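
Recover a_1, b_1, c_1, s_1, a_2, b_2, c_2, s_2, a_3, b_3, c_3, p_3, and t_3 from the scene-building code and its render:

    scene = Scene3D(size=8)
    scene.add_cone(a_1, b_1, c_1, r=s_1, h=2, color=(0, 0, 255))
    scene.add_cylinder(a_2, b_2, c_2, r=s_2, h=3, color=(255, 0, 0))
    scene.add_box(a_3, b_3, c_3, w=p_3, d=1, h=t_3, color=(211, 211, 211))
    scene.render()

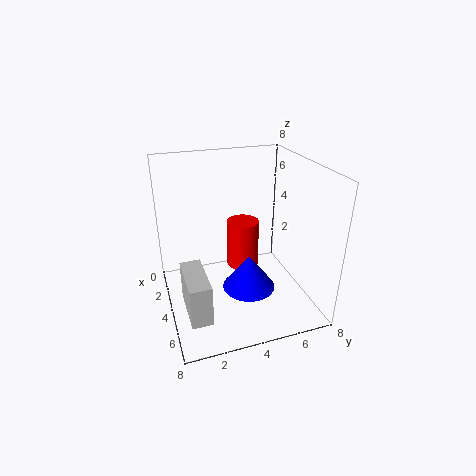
a_1 = 4.5
b_1 = 4.5
c_1 = 1
s_1 = 1.5
a_2 = 2
b_2 = 5
c_2 = 1
s_2 = 1
a_3 = 5.5
b_3 = 0.5
c_3 = 2
p_3 = 2.5
t_3 = 2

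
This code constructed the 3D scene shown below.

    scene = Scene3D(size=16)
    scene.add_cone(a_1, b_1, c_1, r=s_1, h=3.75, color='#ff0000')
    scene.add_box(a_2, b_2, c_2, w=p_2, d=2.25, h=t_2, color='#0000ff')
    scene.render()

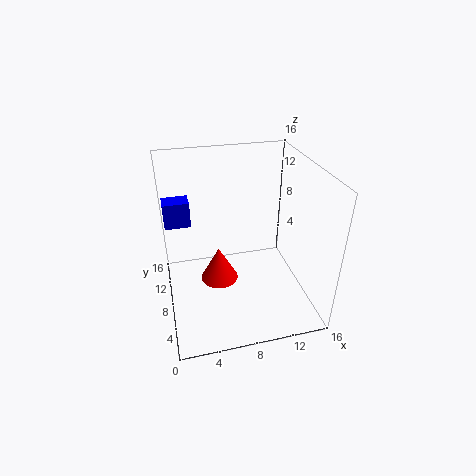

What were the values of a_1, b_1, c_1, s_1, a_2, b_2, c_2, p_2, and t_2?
a_1 = 5.5, b_1 = 6.5, c_1 = 4.25, s_1 = 2, a_2 = 0.25, b_2 = 11.25, c_2 = 8.25, p_2 = 3, t_2 = 3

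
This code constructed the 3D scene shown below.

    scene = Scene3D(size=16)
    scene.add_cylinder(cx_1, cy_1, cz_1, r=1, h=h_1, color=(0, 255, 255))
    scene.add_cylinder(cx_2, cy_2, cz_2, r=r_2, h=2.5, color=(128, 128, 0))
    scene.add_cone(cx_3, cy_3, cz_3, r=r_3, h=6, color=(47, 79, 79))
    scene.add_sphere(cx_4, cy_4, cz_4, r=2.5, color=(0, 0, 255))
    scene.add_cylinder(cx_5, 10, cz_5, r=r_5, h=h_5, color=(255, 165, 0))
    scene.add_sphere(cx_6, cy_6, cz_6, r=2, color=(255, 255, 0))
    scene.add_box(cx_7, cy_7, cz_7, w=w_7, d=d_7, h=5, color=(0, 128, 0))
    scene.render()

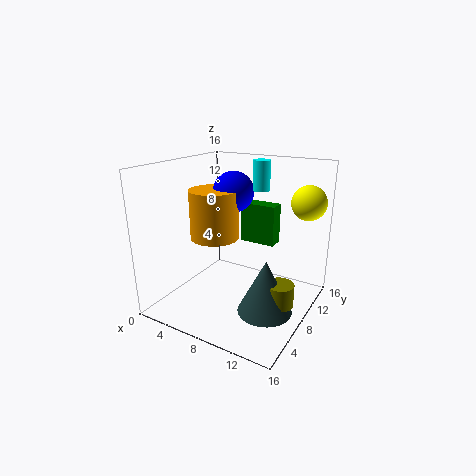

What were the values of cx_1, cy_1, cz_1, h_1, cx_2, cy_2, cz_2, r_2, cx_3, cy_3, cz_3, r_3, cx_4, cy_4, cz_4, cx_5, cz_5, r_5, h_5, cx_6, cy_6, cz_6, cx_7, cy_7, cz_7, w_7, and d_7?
cx_1 = 8.5; cy_1 = 12.5; cz_1 = 12.5; h_1 = 3.5; cx_2 = 13.5; cy_2 = 7.5; cz_2 = 1.5; r_2 = 1.5; cx_3 = 12; cy_3 = 7; cz_3 = 0.5; r_3 = 3; cx_4 = 5; cy_4 = 12; cz_4 = 12; cx_5 = 3.5; cz_5 = 6.5; r_5 = 3; h_5 = 6; cx_6 = 14; cy_6 = 13.5; cz_6 = 11.5; cx_7 = 5.5; cy_7 = 13; cz_7 = 5.5; w_7 = 4.5; d_7 = 2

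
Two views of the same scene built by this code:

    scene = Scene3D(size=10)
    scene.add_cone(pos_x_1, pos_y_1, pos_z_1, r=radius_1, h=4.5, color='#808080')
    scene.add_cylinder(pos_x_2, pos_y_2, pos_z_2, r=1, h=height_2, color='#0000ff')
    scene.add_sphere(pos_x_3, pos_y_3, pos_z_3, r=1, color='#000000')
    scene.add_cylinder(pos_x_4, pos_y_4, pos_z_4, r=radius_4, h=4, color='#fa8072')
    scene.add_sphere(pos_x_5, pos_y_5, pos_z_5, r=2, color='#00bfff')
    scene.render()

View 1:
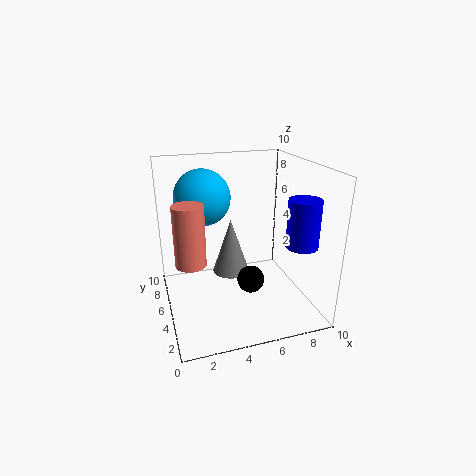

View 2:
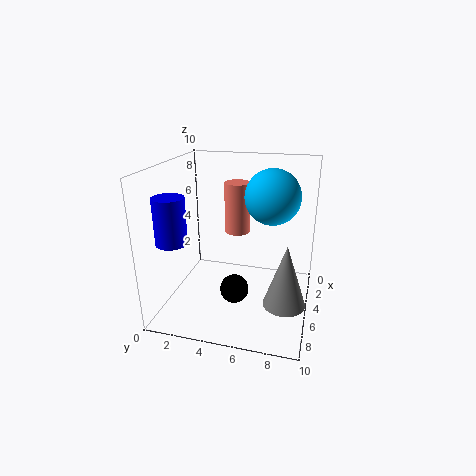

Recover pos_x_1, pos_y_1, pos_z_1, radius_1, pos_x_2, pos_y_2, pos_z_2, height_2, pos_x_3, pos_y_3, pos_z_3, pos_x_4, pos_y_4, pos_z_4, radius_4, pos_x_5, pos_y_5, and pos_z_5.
pos_x_1 = 5.5; pos_y_1 = 8.5; pos_z_1 = 0.5; radius_1 = 1.5; pos_x_2 = 8; pos_y_2 = 1.5; pos_z_2 = 5.5; height_2 = 3; pos_x_3 = 6; pos_y_3 = 5; pos_z_3 = 1.5; pos_x_4 = 1.5; pos_y_4 = 4; pos_z_4 = 4; radius_4 = 1; pos_x_5 = 3; pos_y_5 = 7; pos_z_5 = 7.5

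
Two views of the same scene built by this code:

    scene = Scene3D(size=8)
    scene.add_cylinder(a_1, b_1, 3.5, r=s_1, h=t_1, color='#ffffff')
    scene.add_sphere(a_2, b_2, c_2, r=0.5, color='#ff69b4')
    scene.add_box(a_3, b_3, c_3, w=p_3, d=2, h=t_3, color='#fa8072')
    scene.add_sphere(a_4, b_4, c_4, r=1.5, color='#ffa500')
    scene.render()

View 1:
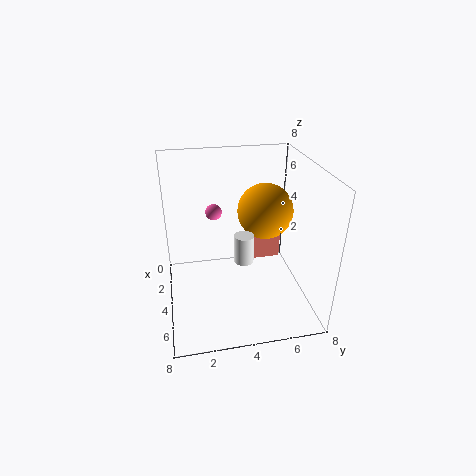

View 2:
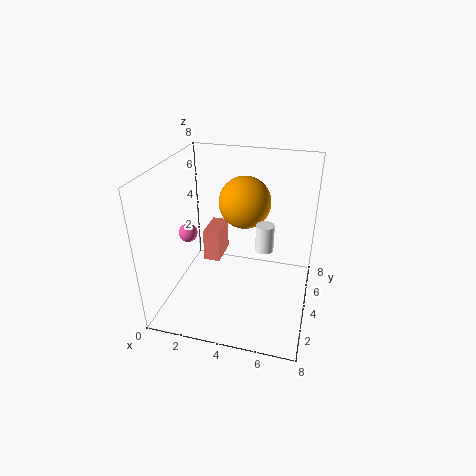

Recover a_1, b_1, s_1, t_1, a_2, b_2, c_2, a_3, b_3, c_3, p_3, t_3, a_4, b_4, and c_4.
a_1 = 5.5; b_1 = 4; s_1 = 0.5; t_1 = 1.5; a_2 = 1.5; b_2 = 3; c_2 = 4.5; a_3 = 1.5; b_3 = 5; c_3 = 1.5; p_3 = 1; t_3 = 2; a_4 = 4; b_4 = 5.5; c_4 = 5.5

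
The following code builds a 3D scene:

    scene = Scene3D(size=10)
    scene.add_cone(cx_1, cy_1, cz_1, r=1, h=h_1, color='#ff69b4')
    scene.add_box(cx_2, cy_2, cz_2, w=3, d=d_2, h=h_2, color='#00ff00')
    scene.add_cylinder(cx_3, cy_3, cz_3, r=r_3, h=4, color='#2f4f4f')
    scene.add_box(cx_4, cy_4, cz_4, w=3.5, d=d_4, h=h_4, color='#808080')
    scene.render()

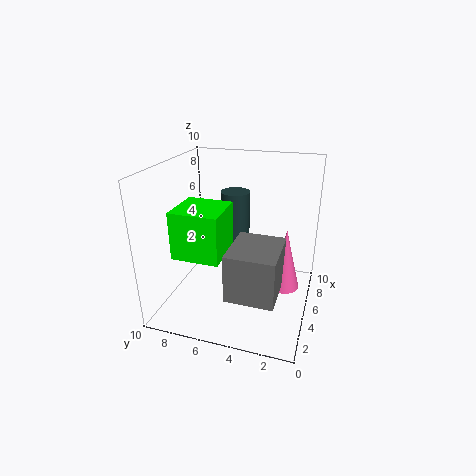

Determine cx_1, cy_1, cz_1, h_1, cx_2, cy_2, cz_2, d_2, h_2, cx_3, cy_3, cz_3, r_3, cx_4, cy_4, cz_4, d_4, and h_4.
cx_1 = 4, cy_1 = 1.5, cz_1 = 2.5, h_1 = 4, cx_2 = 1, cy_2 = 5, cz_2 = 5, d_2 = 3, h_2 = 3, cx_3 = 6, cy_3 = 5.5, cz_3 = 4, r_3 = 1, cx_4 = 0.5, cy_4 = 1.5, cz_4 = 3, d_4 = 3, h_4 = 3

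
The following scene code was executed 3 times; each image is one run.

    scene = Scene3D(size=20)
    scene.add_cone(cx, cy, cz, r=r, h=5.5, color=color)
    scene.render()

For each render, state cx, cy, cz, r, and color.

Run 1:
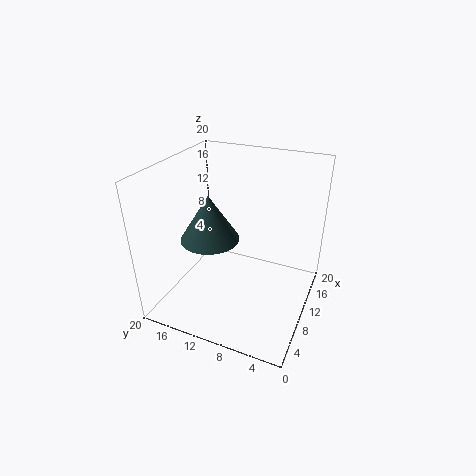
cx = 4
cy = 11
cz = 13
r = 3.5
color = 'darkslategray'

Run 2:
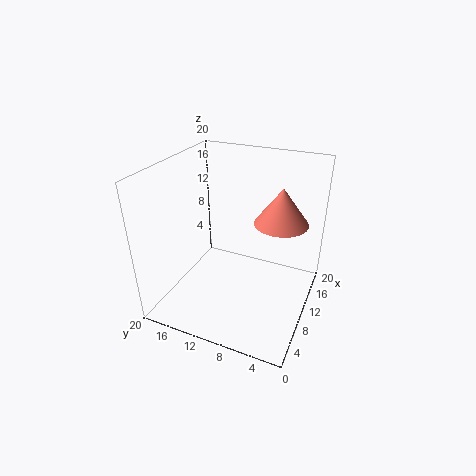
cx = 15.5
cy = 5.5
cz = 10.5
r = 4
color = 'salmon'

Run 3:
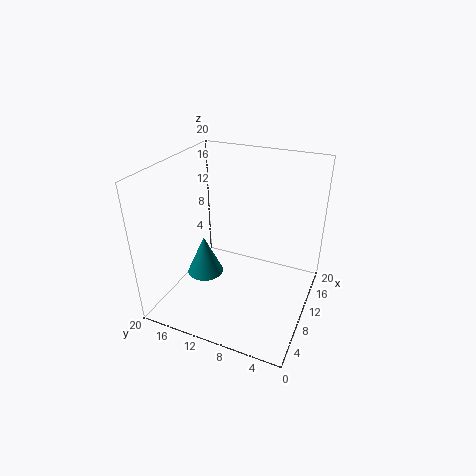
cx = 7.5
cy = 14
cz = 5
r = 2.5
color = 'teal'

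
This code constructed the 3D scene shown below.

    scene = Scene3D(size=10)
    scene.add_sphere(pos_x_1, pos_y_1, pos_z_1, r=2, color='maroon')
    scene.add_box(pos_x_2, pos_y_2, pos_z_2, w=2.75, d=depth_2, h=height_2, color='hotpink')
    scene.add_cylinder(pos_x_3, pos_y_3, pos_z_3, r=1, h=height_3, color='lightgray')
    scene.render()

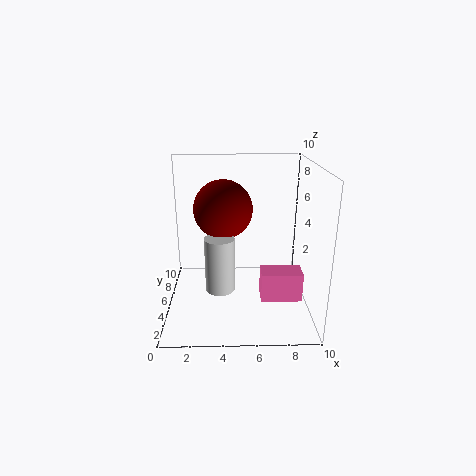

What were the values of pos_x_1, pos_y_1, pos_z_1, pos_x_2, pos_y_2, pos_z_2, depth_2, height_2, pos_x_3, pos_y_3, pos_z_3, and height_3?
pos_x_1 = 4, pos_y_1 = 5.25, pos_z_1 = 7, pos_x_2 = 6.5, pos_y_2 = 2.75, pos_z_2 = 1.25, depth_2 = 1.5, height_2 = 2, pos_x_3 = 3.75, pos_y_3 = 3.75, pos_z_3 = 1.75, height_3 = 3.75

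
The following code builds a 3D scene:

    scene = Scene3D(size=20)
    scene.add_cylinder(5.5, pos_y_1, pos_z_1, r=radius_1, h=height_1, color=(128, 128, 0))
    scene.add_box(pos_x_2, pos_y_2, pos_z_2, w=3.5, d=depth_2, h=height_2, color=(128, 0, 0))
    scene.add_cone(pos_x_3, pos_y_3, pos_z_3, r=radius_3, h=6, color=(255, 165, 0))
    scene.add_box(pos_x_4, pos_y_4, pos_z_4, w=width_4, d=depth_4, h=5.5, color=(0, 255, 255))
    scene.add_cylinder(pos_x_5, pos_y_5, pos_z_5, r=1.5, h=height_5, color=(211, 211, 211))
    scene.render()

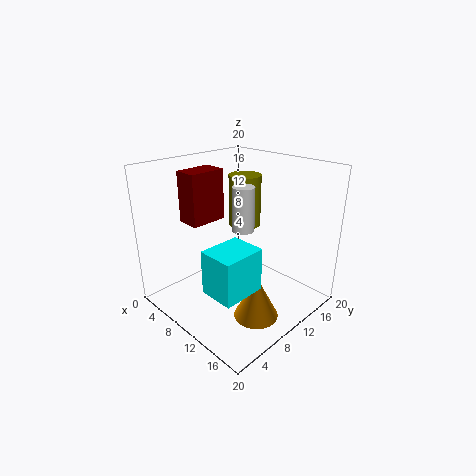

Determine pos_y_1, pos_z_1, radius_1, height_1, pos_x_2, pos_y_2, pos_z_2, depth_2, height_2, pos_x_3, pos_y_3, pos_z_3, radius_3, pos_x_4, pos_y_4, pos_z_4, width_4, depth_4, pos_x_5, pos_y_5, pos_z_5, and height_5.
pos_y_1 = 16, pos_z_1 = 9, radius_1 = 2.5, height_1 = 8, pos_x_2 = 1.5, pos_y_2 = 6.5, pos_z_2 = 11, depth_2 = 5.5, height_2 = 7.5, pos_x_3 = 15, pos_y_3 = 8.5, pos_z_3 = 0.5, radius_3 = 3, pos_x_4 = 12.5, pos_y_4 = 1.5, pos_z_4 = 6.5, width_4 = 4.5, depth_4 = 5.5, pos_x_5 = 11, pos_y_5 = 10, pos_z_5 = 11.5, height_5 = 6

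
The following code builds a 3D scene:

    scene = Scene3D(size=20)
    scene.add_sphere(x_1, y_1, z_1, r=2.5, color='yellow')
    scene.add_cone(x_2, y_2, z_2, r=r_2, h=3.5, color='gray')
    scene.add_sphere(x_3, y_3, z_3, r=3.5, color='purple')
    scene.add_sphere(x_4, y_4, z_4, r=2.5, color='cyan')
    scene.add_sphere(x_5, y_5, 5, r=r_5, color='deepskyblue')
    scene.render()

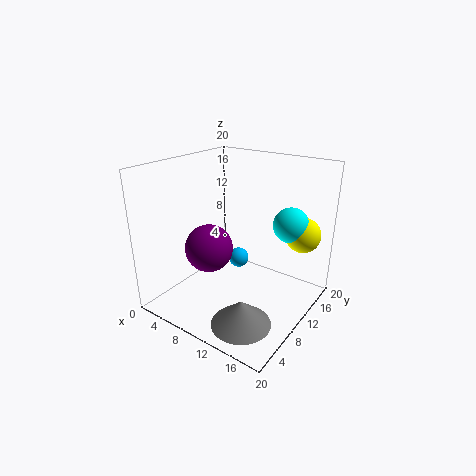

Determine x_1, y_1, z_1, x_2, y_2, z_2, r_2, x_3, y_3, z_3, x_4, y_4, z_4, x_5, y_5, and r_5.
x_1 = 17; y_1 = 16; z_1 = 10; x_2 = 14; y_2 = 5; z_2 = 0.5; r_2 = 4; x_3 = 5.5; y_3 = 9; z_3 = 7.5; x_4 = 15.5; y_4 = 15; z_4 = 11.5; x_5 = 8; y_5 = 13; r_5 = 1.5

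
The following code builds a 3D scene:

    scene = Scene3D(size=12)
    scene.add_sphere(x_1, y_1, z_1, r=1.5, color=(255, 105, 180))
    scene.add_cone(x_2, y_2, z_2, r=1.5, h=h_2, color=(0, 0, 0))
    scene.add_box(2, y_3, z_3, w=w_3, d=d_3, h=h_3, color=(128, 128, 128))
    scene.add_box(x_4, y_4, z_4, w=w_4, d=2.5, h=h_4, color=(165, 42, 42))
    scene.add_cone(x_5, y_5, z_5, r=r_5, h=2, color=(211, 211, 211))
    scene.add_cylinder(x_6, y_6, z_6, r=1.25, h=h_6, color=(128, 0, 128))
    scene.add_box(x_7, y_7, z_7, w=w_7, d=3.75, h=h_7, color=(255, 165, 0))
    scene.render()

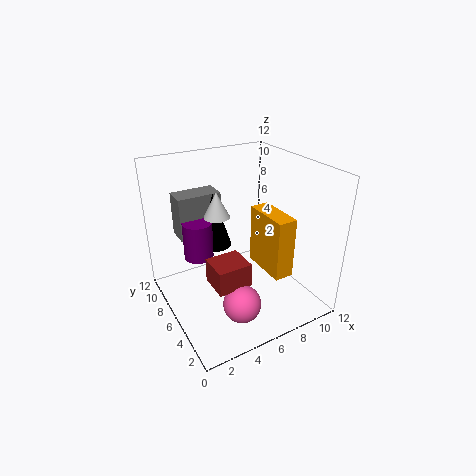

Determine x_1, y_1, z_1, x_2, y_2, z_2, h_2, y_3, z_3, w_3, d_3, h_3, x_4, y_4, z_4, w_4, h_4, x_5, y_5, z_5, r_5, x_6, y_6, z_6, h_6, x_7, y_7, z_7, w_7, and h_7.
x_1 = 4.5, y_1 = 2.75, z_1 = 2, x_2 = 5, y_2 = 8.5, z_2 = 4.5, h_2 = 4.75, y_3 = 8.5, z_3 = 5.5, w_3 = 3.75, d_3 = 2, h_3 = 3.75, x_4 = 2.75, y_4 = 3, z_4 = 3.25, w_4 = 2.75, h_4 = 2, x_5 = 4, y_5 = 5.75, z_5 = 8.5, r_5 = 1, x_6 = 3.25, y_6 = 8, z_6 = 4, h_6 = 3.25, x_7 = 6.75, y_7 = 1.5, z_7 = 4.25, w_7 = 1.5, h_7 = 4.75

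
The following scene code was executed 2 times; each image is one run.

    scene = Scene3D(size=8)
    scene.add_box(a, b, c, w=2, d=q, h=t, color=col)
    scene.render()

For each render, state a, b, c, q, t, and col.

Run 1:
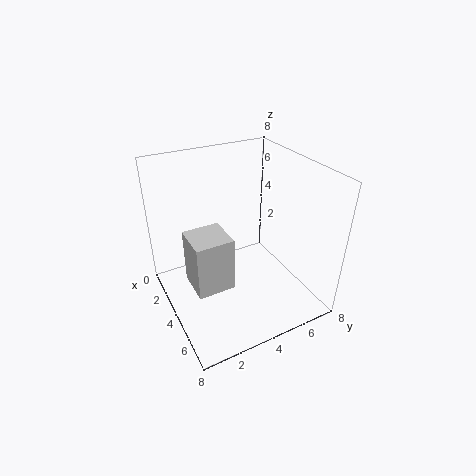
a = 3.5
b = 1
c = 2
q = 2
t = 3
col = 'lightgray'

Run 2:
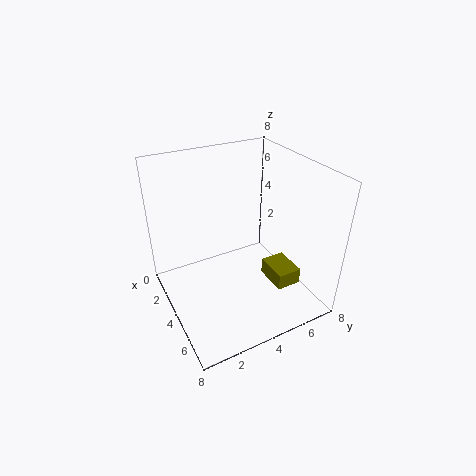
a = 3.5
b = 6
c = 0.5
q = 1.5
t = 1
col = 'olive'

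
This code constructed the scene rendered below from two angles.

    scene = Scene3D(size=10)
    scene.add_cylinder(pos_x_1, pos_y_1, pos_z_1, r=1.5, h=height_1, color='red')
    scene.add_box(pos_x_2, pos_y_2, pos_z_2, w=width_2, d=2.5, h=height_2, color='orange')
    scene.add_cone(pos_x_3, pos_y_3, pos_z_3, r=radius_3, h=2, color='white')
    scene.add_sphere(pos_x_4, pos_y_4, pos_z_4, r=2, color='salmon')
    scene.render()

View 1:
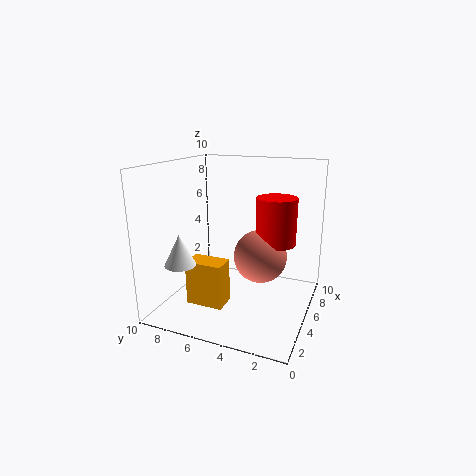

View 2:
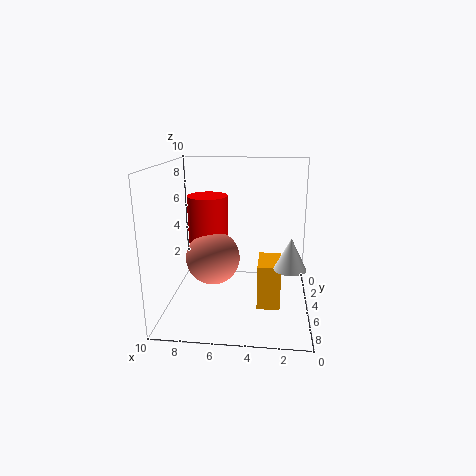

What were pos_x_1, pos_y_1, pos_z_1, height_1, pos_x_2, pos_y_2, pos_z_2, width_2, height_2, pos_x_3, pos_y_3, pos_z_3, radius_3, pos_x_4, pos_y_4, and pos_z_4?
pos_x_1 = 7.5
pos_y_1 = 3
pos_z_1 = 4
height_1 = 3.5
pos_x_2 = 2
pos_y_2 = 5
pos_z_2 = 1
width_2 = 1.5
height_2 = 3
pos_x_3 = 1.5
pos_y_3 = 7.5
pos_z_3 = 4
radius_3 = 1
pos_x_4 = 7
pos_y_4 = 4
pos_z_4 = 3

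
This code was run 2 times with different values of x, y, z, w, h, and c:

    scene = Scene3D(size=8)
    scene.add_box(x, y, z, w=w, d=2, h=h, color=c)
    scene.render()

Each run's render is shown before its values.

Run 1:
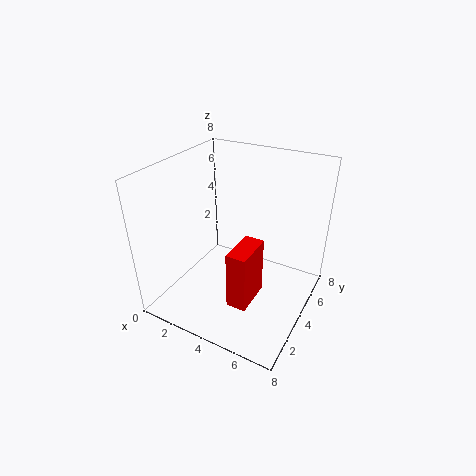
x = 5; y = 1; z = 2; w = 1; h = 3; c = 'red'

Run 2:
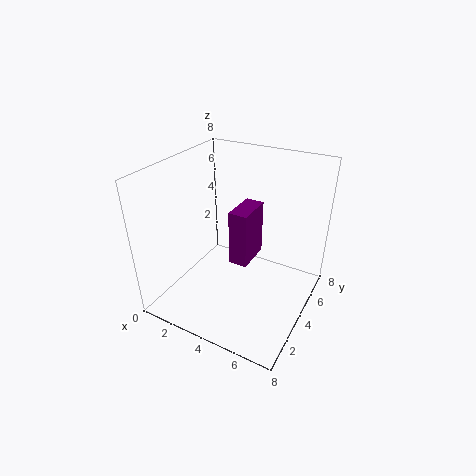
x = 4; y = 3; z = 3; w = 1; h = 3; c = 'purple'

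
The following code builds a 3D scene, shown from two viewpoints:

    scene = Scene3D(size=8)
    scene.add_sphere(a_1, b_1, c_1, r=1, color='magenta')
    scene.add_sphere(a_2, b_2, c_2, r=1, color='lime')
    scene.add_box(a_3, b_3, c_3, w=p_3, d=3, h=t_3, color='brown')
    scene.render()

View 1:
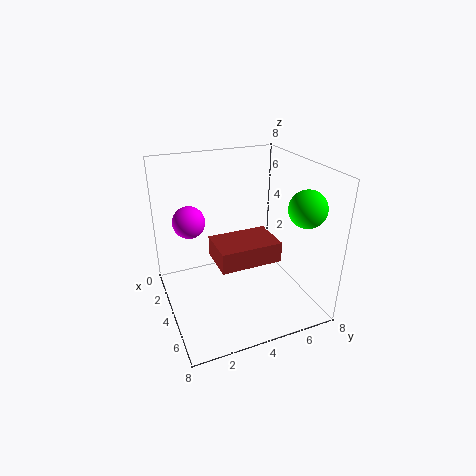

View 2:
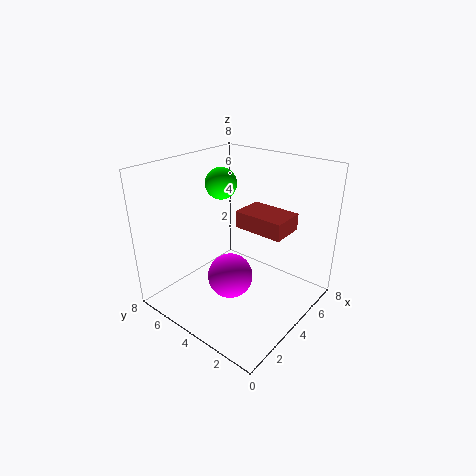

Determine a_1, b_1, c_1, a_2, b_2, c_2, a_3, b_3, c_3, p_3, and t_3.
a_1 = 1, b_1 = 2, c_1 = 4, a_2 = 6, b_2 = 7, c_2 = 6, a_3 = 5, b_3 = 2, c_3 = 4, p_3 = 2, t_3 = 1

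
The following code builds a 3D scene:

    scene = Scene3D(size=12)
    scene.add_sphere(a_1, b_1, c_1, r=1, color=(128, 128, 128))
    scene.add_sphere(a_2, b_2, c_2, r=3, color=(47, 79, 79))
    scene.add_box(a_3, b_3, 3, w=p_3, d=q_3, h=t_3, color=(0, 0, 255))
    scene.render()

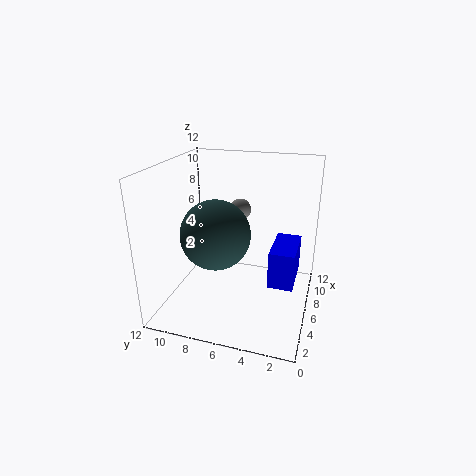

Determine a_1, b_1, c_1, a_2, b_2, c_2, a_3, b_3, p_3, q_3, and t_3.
a_1 = 10; b_1 = 7; c_1 = 7; a_2 = 6; b_2 = 8; c_2 = 6; a_3 = 4; b_3 = 1; p_3 = 4; q_3 = 2; t_3 = 3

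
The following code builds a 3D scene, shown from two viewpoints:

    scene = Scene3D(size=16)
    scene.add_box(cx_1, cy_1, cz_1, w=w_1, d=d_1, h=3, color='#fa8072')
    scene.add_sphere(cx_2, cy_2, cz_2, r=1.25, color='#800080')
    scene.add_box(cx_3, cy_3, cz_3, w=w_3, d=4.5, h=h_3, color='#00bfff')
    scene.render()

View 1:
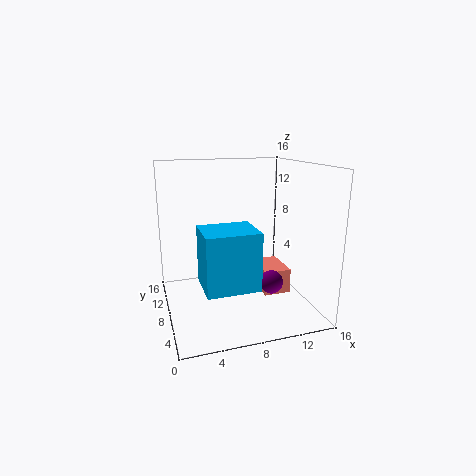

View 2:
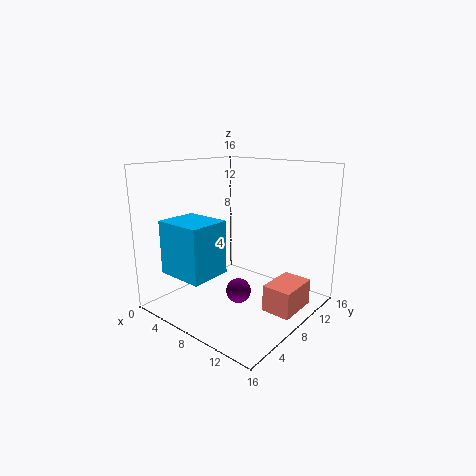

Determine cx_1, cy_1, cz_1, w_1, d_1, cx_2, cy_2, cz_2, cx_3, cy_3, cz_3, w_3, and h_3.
cx_1 = 11.5
cy_1 = 8
cz_1 = 0.25
w_1 = 3.25
d_1 = 4.75
cx_2 = 10.75
cy_2 = 4.75
cz_2 = 3.75
cx_3 = 3
cy_3 = 1.25
cz_3 = 4.75
w_3 = 5.25
h_3 = 5.75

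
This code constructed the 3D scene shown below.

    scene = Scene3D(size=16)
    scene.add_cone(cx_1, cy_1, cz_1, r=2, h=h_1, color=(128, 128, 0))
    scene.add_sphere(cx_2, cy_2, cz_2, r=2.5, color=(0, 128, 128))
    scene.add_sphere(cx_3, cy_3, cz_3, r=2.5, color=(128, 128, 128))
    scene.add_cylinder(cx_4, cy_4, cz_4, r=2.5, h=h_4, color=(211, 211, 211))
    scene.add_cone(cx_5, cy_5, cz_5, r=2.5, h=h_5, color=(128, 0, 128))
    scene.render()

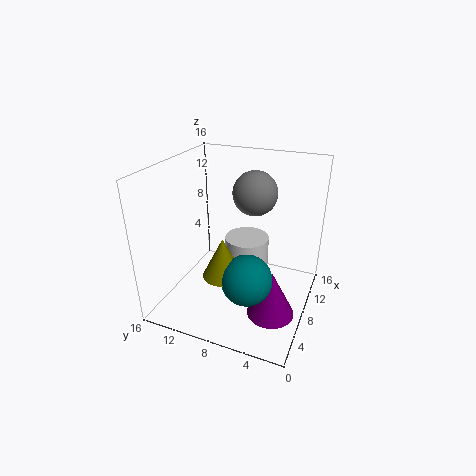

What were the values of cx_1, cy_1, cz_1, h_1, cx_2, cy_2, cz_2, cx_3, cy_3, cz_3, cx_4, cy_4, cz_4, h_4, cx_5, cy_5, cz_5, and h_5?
cx_1 = 3
cy_1 = 7.5
cz_1 = 6.5
h_1 = 4
cx_2 = 3
cy_2 = 5
cz_2 = 6.5
cx_3 = 10.5
cy_3 = 7
cz_3 = 12.5
cx_4 = 9.5
cy_4 = 7.5
cz_4 = 1.5
h_4 = 6
cx_5 = 5
cy_5 = 3
cz_5 = 1.5
h_5 = 5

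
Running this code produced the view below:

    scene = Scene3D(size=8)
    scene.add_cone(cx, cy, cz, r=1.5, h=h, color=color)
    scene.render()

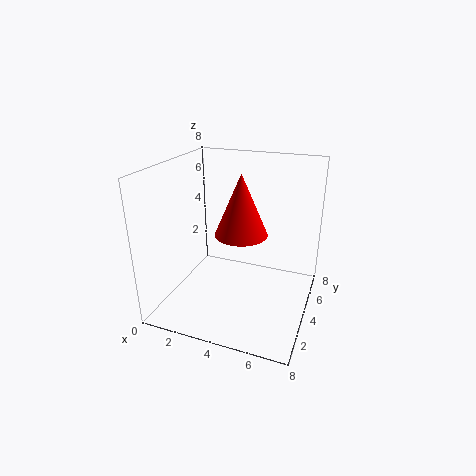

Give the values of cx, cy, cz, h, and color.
cx = 4, cy = 4.5, cz = 4, h = 3.5, color = 'red'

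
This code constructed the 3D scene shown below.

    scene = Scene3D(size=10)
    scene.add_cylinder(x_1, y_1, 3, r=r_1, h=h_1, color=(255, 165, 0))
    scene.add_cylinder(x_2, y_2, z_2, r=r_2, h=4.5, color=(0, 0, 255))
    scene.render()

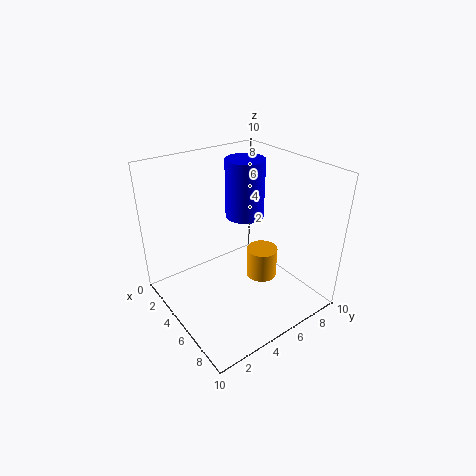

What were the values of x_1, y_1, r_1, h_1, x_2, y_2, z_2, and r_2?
x_1 = 7, y_1 = 5.5, r_1 = 1, h_1 = 2, x_2 = 2.5, y_2 = 7.5, z_2 = 5, r_2 = 1.5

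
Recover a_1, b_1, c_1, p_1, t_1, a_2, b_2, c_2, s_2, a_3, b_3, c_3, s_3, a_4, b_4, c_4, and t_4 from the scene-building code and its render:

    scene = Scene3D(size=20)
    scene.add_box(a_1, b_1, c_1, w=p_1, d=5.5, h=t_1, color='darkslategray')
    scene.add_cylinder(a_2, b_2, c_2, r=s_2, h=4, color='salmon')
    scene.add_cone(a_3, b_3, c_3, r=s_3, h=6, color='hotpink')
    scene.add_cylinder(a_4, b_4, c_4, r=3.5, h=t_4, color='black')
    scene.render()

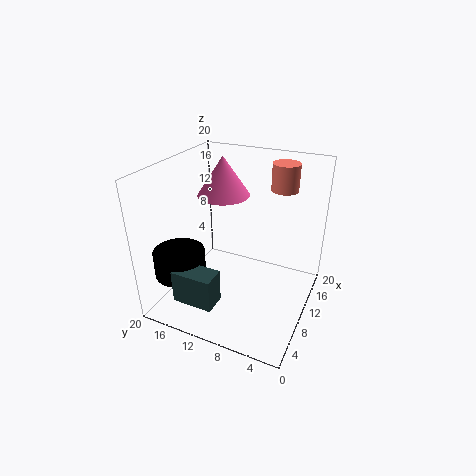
a_1 = 1.5, b_1 = 10, c_1 = 3.5, p_1 = 3, t_1 = 4.5, a_2 = 17.5, b_2 = 6, c_2 = 15, s_2 = 2, a_3 = 15.5, b_3 = 15, c_3 = 13.5, s_3 = 4, a_4 = 5, b_4 = 16.5, c_4 = 5.5, t_4 = 3.5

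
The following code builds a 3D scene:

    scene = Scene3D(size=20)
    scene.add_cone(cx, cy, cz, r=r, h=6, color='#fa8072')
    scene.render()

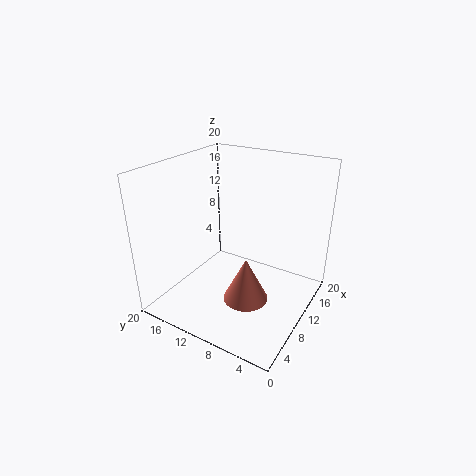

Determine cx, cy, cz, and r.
cx = 7
cy = 7
cz = 3
r = 3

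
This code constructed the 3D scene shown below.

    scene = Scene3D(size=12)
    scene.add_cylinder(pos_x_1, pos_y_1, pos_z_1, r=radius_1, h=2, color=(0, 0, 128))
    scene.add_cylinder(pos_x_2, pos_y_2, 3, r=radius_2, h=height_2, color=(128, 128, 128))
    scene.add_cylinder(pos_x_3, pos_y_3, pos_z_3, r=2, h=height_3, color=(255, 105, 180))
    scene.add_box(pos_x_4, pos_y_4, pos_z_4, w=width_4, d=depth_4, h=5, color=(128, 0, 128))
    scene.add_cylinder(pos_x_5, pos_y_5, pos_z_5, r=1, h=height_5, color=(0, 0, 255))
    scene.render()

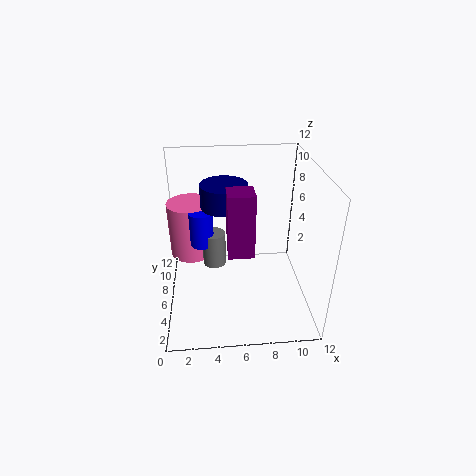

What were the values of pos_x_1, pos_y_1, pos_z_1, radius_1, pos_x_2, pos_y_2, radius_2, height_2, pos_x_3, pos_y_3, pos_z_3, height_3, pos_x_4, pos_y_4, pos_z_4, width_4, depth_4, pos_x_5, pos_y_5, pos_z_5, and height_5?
pos_x_1 = 5
pos_y_1 = 8
pos_z_1 = 8
radius_1 = 2
pos_x_2 = 4
pos_y_2 = 7
radius_2 = 1
height_2 = 3
pos_x_3 = 2
pos_y_3 = 9
pos_z_3 = 3
height_3 = 5
pos_x_4 = 5
pos_y_4 = 3
pos_z_4 = 6
width_4 = 2
depth_4 = 2
pos_x_5 = 3
pos_y_5 = 7
pos_z_5 = 5
height_5 = 3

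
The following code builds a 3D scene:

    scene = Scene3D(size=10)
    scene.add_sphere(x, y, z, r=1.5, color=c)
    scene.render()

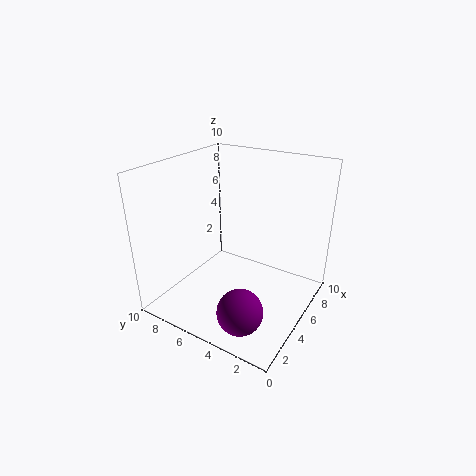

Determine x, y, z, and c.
x = 2; y = 3; z = 1.5; c = 'purple'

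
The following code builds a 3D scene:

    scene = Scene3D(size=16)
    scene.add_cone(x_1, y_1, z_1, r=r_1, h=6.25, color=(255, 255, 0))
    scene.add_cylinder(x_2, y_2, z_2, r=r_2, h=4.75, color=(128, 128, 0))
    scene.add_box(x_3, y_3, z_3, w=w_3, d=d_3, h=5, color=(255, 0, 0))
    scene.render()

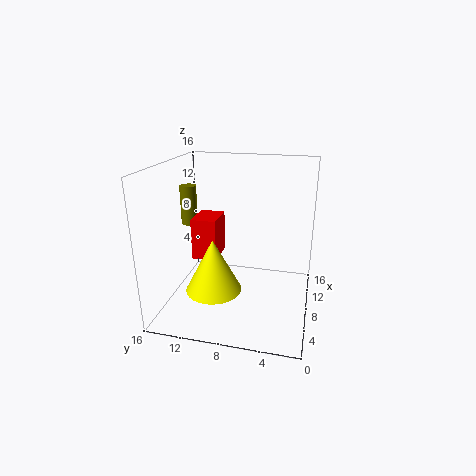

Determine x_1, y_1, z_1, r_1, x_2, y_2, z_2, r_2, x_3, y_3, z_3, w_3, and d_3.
x_1 = 7.25, y_1 = 10.75, z_1 = 1.5, r_1 = 3.25, x_2 = 11.25, y_2 = 15, z_2 = 8, r_2 = 1, x_3 = 9, y_3 = 11, z_3 = 4.25, w_3 = 4, d_3 = 3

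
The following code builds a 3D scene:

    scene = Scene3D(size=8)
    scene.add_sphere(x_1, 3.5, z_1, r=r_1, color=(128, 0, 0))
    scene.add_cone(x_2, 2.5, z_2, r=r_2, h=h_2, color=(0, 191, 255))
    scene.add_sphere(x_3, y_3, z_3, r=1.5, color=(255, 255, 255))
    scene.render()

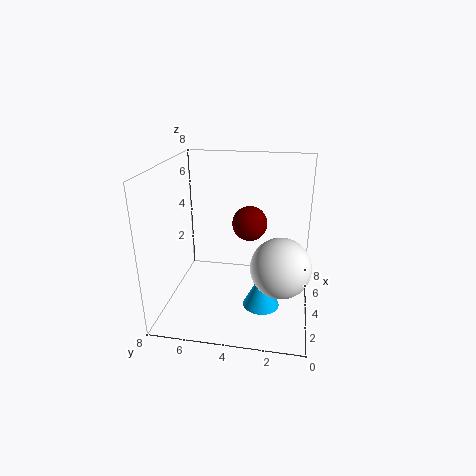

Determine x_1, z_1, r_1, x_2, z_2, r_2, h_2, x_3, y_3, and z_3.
x_1 = 5; z_1 = 4.5; r_1 = 1; x_2 = 3; z_2 = 0.5; r_2 = 1; h_2 = 2; x_3 = 2; y_3 = 1.5; z_3 = 3.5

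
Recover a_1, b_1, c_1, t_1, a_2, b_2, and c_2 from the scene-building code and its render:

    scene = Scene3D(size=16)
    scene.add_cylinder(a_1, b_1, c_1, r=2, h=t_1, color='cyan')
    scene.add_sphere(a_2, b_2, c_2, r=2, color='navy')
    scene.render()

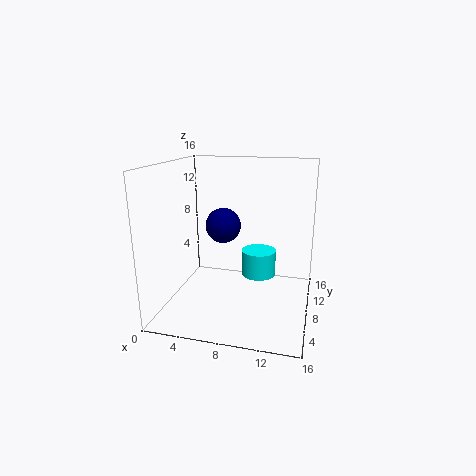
a_1 = 10, b_1 = 10, c_1 = 3, t_1 = 3, a_2 = 6, b_2 = 9, c_2 = 9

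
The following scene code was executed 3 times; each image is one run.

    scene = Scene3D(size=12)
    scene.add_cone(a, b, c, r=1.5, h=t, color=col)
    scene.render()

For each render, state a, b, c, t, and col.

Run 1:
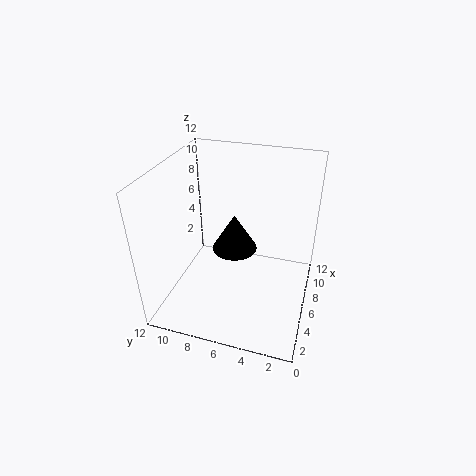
a = 2
b = 5
c = 8
t = 2.5
col = 'black'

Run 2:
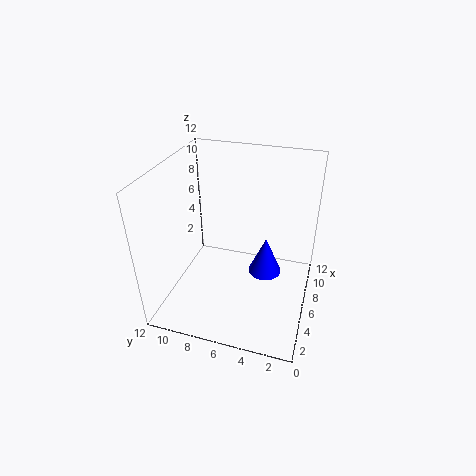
a = 8
b = 4
c = 1.5
t = 3.5
col = 'blue'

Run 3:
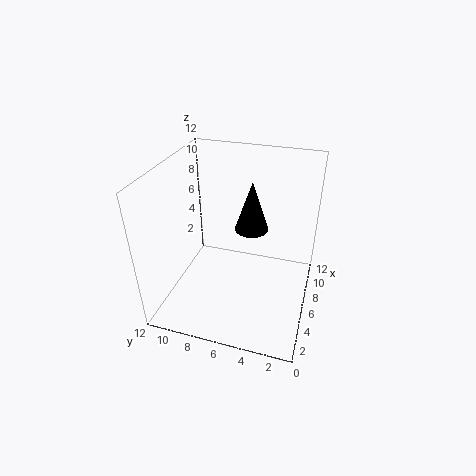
a = 8.5
b = 5.5
c = 5.5
t = 4.5
col = 'black'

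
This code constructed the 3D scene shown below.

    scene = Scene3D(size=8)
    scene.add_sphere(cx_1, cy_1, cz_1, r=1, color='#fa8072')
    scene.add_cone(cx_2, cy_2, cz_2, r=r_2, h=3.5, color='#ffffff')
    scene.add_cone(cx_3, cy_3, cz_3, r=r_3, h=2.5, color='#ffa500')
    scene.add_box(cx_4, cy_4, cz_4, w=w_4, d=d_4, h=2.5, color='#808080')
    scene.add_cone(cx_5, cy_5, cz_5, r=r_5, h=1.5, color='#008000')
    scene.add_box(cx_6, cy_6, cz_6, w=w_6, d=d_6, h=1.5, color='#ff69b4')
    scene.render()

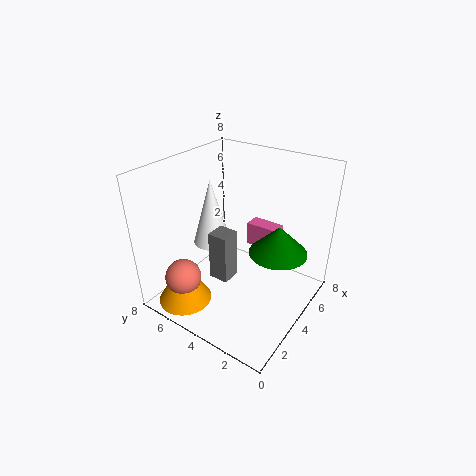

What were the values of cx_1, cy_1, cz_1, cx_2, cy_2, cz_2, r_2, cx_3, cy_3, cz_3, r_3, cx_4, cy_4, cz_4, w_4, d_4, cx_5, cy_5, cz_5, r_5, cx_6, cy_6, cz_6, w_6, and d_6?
cx_1 = 1.5, cy_1 = 6, cz_1 = 2, cx_2 = 3, cy_2 = 5, cz_2 = 4, r_2 = 1, cx_3 = 1.5, cy_3 = 6, cz_3 = 0.5, r_3 = 1.5, cx_4 = 1.5, cy_4 = 3, cz_4 = 3, w_4 = 1, d_4 = 1, cx_5 = 4, cy_5 = 1.5, cz_5 = 4, r_5 = 1.5, cx_6 = 6.5, cy_6 = 3, cz_6 = 2, w_6 = 1, d_6 = 2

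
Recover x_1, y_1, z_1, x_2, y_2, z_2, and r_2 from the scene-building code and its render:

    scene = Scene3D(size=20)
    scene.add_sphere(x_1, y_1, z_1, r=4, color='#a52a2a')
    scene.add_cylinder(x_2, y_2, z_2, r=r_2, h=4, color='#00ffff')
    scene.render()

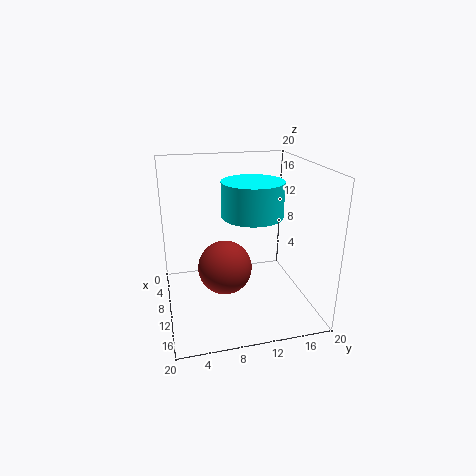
x_1 = 8; y_1 = 8.5; z_1 = 4.5; x_2 = 16.5; y_2 = 10; z_2 = 15.5; r_2 = 3.5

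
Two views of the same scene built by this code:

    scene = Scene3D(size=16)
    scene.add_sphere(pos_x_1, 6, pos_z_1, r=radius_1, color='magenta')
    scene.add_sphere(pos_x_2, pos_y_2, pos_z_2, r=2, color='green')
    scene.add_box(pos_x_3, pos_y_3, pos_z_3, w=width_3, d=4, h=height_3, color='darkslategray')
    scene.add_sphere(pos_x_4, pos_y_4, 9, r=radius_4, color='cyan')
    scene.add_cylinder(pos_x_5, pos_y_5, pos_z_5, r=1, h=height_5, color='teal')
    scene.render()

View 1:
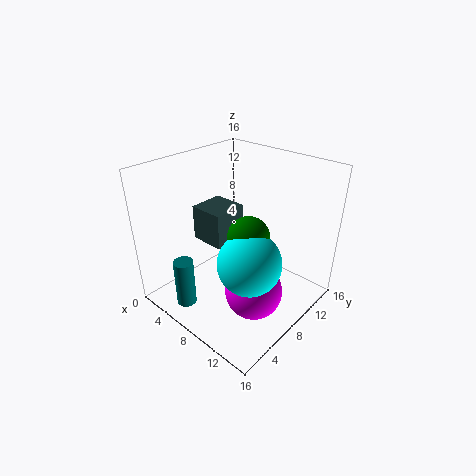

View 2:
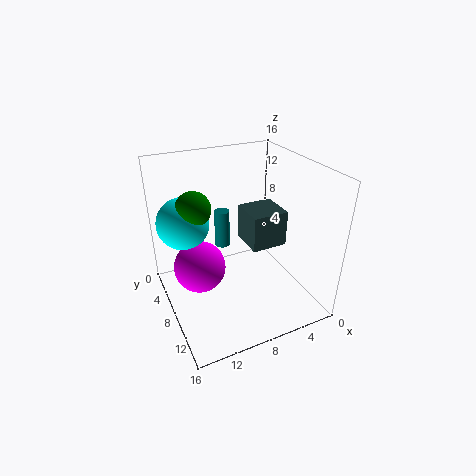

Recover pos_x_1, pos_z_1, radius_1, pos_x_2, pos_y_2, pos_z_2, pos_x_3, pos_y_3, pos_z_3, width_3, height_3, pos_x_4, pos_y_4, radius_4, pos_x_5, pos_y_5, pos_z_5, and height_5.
pos_x_1 = 12
pos_z_1 = 4
radius_1 = 3
pos_x_2 = 12
pos_y_2 = 5
pos_z_2 = 11
pos_x_3 = 3
pos_y_3 = 6
pos_z_3 = 7
width_3 = 4
height_3 = 4
pos_x_4 = 13
pos_y_4 = 4
radius_4 = 3
pos_x_5 = 7
pos_y_5 = 1
pos_z_5 = 3
height_5 = 5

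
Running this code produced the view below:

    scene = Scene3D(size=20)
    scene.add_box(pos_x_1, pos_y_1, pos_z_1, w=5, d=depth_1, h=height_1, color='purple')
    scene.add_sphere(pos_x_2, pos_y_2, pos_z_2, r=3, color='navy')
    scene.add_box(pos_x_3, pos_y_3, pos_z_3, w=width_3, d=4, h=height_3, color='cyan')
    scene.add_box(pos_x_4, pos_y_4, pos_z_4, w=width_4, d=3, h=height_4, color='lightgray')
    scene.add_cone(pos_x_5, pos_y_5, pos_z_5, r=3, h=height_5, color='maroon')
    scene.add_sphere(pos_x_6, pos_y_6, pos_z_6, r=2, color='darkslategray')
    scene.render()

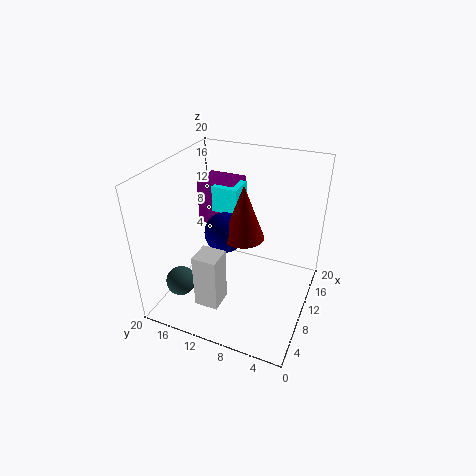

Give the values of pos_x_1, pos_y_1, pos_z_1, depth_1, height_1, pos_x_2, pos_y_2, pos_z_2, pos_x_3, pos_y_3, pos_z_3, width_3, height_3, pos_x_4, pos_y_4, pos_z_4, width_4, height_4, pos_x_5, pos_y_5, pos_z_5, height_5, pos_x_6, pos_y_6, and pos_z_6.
pos_x_1 = 15
pos_y_1 = 13
pos_z_1 = 8
depth_1 = 6
height_1 = 7
pos_x_2 = 12
pos_y_2 = 13
pos_z_2 = 9
pos_x_3 = 14
pos_y_3 = 12
pos_z_3 = 11
width_3 = 4
height_3 = 4
pos_x_4 = 1
pos_y_4 = 9
pos_z_4 = 5
width_4 = 3
height_4 = 7
pos_x_5 = 12
pos_y_5 = 10
pos_z_5 = 9
height_5 = 8
pos_x_6 = 4
pos_y_6 = 16
pos_z_6 = 5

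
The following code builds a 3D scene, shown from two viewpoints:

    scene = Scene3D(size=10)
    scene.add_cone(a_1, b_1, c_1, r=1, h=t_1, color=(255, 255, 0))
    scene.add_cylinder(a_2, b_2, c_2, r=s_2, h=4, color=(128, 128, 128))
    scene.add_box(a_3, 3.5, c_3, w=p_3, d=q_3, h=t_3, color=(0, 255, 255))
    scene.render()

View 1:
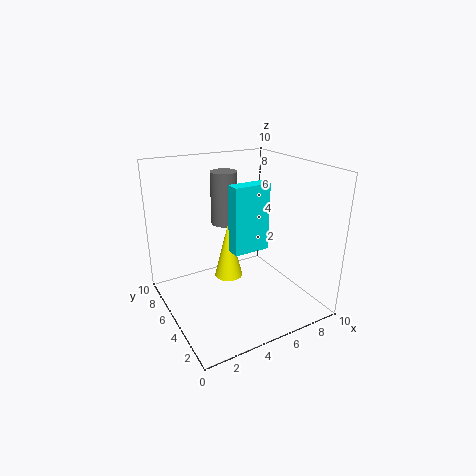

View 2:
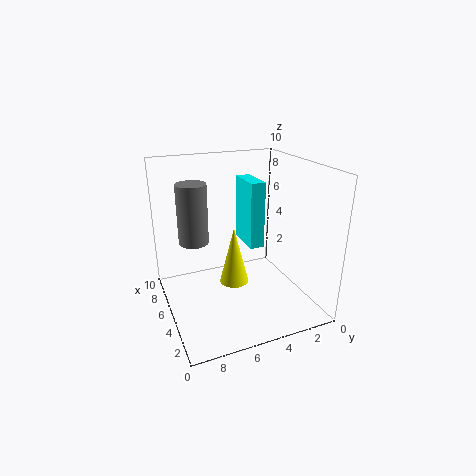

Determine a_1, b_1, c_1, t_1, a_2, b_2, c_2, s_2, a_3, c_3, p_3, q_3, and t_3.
a_1 = 4.5
b_1 = 5.5
c_1 = 2
t_1 = 4
a_2 = 5.5
b_2 = 8
c_2 = 5
s_2 = 1
a_3 = 4
c_3 = 4.5
p_3 = 2.5
q_3 = 1
t_3 = 4.5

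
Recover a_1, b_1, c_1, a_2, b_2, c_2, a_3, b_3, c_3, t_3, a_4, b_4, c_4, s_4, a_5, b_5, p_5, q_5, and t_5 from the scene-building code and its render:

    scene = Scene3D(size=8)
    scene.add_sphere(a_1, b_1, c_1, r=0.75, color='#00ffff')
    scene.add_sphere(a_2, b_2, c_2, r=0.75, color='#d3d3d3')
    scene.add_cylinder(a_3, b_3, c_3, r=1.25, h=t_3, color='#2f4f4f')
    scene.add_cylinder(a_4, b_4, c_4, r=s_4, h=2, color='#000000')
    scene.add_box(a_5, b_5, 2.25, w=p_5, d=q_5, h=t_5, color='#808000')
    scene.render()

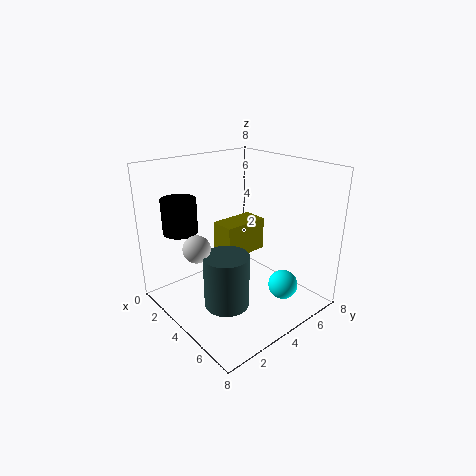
a_1 = 7; b_1 = 4.5; c_1 = 2.25; a_2 = 3.25; b_2 = 1.75; c_2 = 3.75; a_3 = 4.5; b_3 = 2.75; c_3 = 0.5; t_3 = 3; a_4 = 1.25; b_4 = 2; c_4 = 4; s_4 = 1; a_5 = 1.75; b_5 = 4; p_5 = 1.5; q_5 = 2.75; t_5 = 2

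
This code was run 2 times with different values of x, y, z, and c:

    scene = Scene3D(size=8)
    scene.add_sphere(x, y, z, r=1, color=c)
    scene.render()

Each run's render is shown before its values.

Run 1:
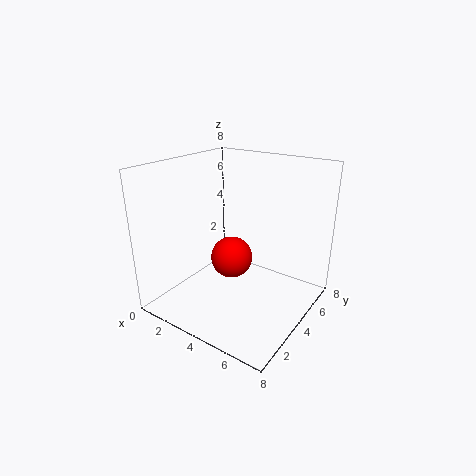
x = 5, y = 2, z = 4, c = 'red'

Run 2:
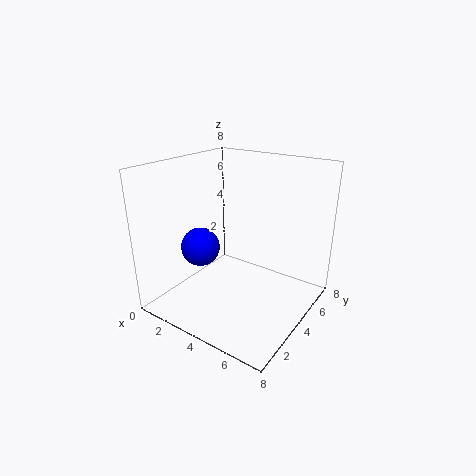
x = 3, y = 2, z = 4, c = 'blue'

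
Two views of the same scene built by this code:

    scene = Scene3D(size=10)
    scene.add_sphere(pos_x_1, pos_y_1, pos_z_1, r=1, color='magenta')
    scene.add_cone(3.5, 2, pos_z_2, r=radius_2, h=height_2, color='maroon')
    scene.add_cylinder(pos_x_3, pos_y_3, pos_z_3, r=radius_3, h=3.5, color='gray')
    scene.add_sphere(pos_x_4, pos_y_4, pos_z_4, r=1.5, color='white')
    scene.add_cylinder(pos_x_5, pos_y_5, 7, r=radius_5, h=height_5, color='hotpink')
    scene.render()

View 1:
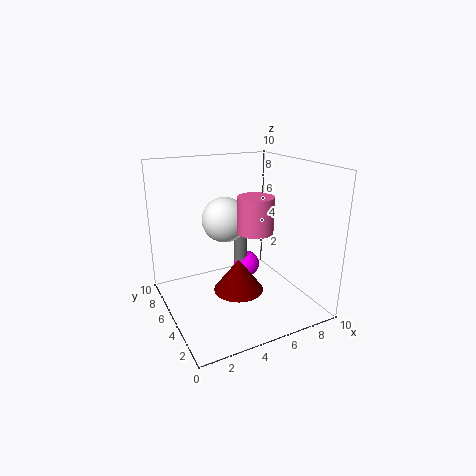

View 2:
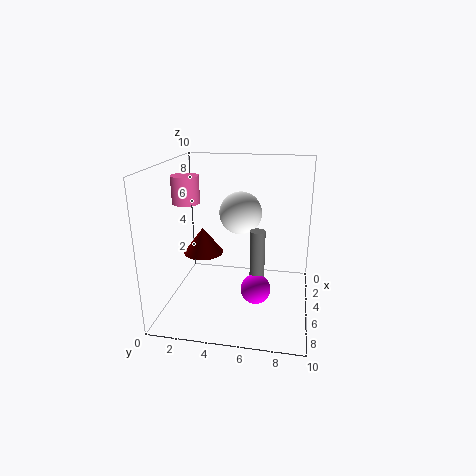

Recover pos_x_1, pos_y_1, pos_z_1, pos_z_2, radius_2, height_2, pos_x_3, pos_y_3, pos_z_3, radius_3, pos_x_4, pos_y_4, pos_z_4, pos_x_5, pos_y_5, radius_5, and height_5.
pos_x_1 = 6.5
pos_y_1 = 6.5
pos_z_1 = 2
pos_z_2 = 3
radius_2 = 1.5
height_2 = 2
pos_x_3 = 6
pos_y_3 = 6.5
pos_z_3 = 2.5
radius_3 = 0.5
pos_x_4 = 4
pos_y_4 = 5
pos_z_4 = 6.5
pos_x_5 = 4
pos_y_5 = 1
radius_5 = 1
height_5 = 2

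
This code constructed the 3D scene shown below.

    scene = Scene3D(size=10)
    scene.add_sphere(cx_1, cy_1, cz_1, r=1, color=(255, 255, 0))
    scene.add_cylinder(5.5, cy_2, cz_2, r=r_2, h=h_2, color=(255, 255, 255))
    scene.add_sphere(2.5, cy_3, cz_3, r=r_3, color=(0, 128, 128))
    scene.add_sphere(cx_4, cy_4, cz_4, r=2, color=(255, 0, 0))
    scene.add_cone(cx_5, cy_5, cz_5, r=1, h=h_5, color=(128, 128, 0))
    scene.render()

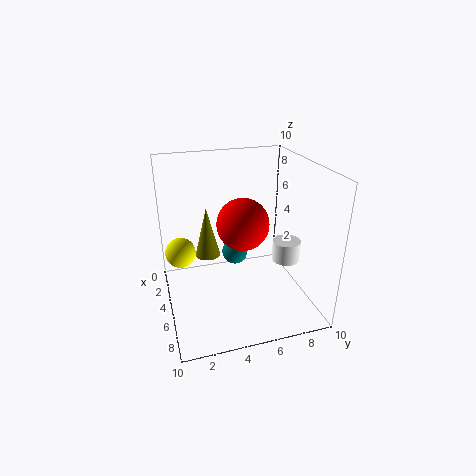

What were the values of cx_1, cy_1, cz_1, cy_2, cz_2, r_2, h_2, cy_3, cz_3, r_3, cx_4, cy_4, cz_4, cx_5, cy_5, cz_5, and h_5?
cx_1 = 5, cy_1 = 1, cz_1 = 4.5, cy_2 = 8.5, cz_2 = 3, r_2 = 1, h_2 = 1.5, cy_3 = 5.5, cz_3 = 2.5, r_3 = 1, cx_4 = 3, cy_4 = 6, cz_4 = 5, cx_5 = 1.5, cy_5 = 3.5, cz_5 = 2, h_5 = 4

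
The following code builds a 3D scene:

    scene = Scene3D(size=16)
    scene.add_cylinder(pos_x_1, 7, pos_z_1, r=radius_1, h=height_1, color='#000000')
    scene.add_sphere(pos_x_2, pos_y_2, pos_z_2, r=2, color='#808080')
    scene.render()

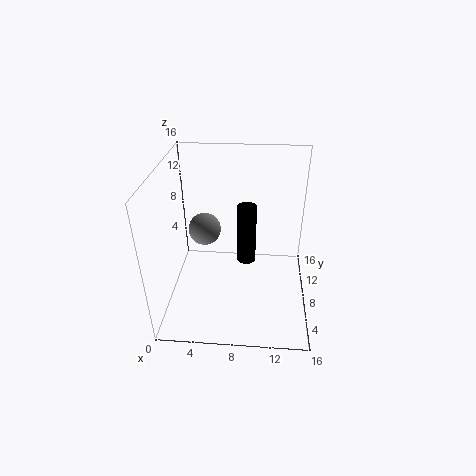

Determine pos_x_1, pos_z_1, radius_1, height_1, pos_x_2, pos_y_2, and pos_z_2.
pos_x_1 = 9, pos_z_1 = 6, radius_1 = 1, height_1 = 6.5, pos_x_2 = 3.5, pos_y_2 = 12, pos_z_2 = 6.5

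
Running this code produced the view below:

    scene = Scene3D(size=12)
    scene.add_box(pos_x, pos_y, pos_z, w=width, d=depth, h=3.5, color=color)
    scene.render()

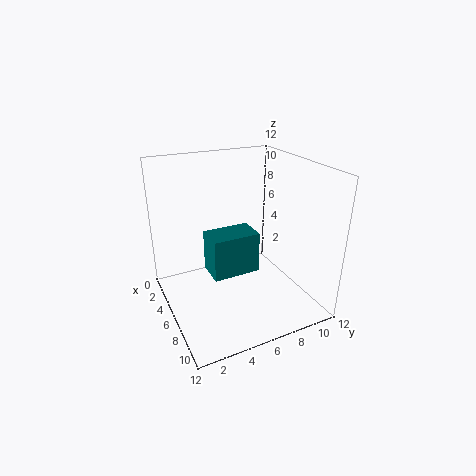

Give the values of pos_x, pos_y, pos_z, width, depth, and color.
pos_x = 4.5; pos_y = 3.5; pos_z = 3; width = 2.5; depth = 4; color = 'teal'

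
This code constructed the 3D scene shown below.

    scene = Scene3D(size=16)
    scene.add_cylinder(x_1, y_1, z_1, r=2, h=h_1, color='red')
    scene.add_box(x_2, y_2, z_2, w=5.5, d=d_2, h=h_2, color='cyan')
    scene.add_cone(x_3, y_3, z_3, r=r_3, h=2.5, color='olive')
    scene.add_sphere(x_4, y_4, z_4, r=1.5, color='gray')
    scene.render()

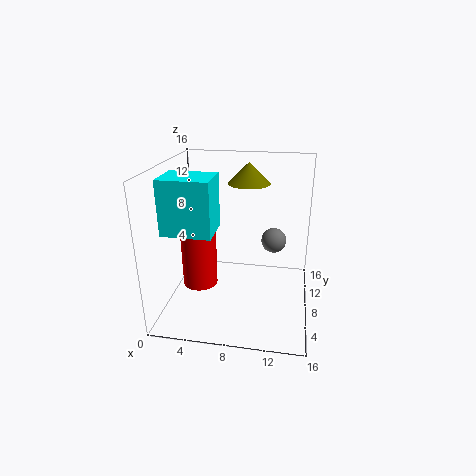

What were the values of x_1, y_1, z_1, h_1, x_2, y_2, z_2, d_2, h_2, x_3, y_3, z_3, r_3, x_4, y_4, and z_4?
x_1 = 3.5
y_1 = 7.75
z_1 = 2
h_1 = 7
x_2 = 0.25
y_2 = 4.75
z_2 = 9
d_2 = 4.25
h_2 = 6
x_3 = 8.5
y_3 = 12.5
z_3 = 13
r_3 = 2.5
x_4 = 11.75
y_4 = 11.75
z_4 = 6.25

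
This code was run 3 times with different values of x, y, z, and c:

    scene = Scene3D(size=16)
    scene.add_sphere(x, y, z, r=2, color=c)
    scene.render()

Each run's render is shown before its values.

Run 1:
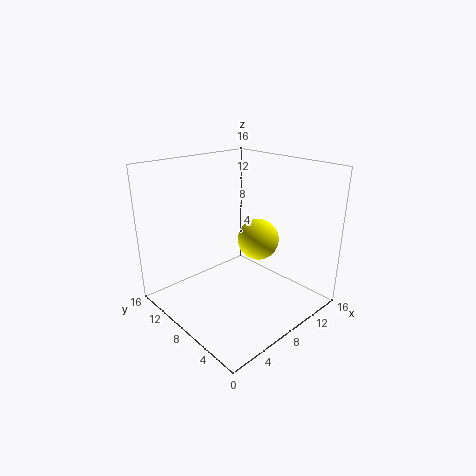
x = 7
y = 4
z = 9.5
c = 'yellow'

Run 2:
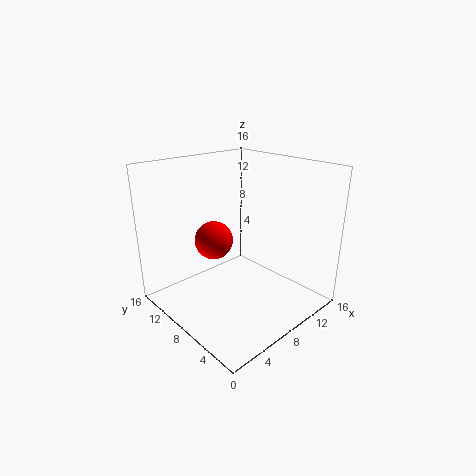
x = 5
y = 8.5
z = 8.5
c = 'red'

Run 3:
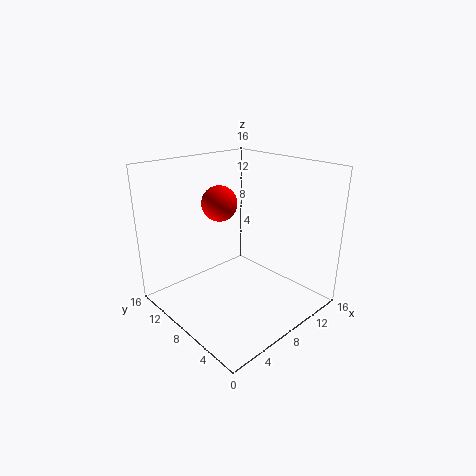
x = 7.5
y = 10.5
z = 11.5
c = 'red'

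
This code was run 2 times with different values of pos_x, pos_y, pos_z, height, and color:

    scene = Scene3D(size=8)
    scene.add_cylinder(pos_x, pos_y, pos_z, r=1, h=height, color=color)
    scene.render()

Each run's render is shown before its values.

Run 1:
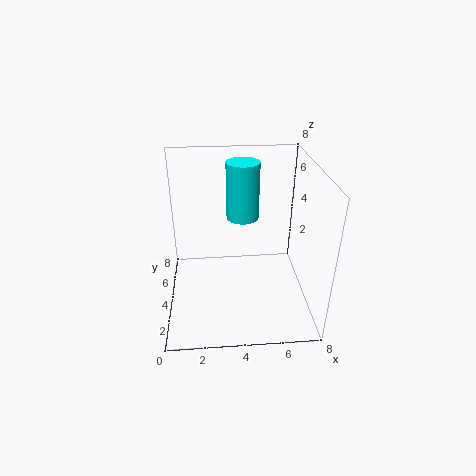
pos_x = 4.5, pos_y = 6.5, pos_z = 4, height = 3.5, color = 'cyan'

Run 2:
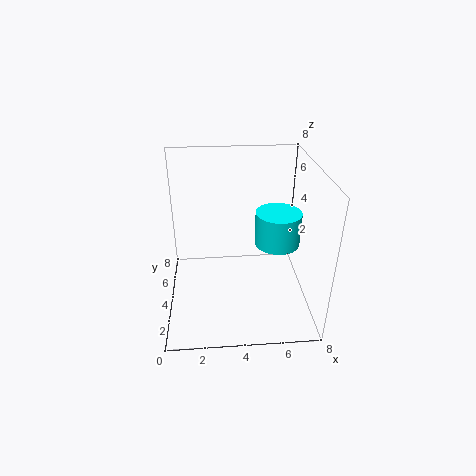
pos_x = 5.5, pos_y = 1, pos_z = 5.5, height = 1.5, color = 'cyan'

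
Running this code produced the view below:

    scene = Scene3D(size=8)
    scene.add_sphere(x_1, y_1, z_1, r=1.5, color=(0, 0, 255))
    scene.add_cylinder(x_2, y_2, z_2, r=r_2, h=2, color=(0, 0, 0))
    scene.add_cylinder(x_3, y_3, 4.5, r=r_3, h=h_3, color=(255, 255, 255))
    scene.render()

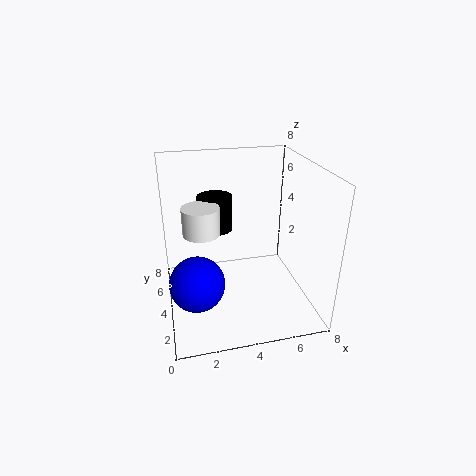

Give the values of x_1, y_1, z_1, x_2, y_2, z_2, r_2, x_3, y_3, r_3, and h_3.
x_1 = 1.5
y_1 = 3
z_1 = 2
x_2 = 3
y_2 = 5.5
z_2 = 4
r_2 = 1
x_3 = 2
y_3 = 4
r_3 = 1
h_3 = 1.5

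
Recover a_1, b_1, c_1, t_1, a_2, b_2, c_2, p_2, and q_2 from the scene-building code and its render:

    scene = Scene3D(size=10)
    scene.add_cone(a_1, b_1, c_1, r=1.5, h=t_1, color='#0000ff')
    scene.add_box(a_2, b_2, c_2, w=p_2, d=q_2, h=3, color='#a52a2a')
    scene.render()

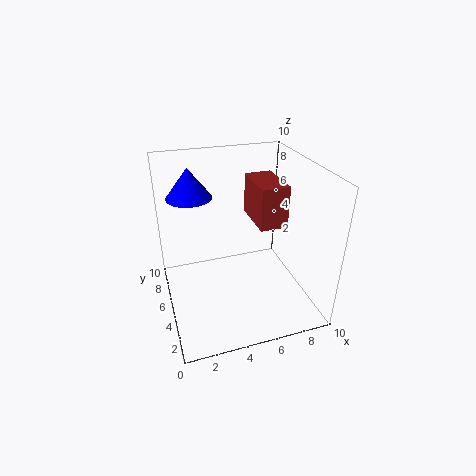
a_1 = 2
b_1 = 6
c_1 = 8
t_1 = 2
a_2 = 6.5
b_2 = 4.5
c_2 = 5.5
p_2 = 2
q_2 = 3.5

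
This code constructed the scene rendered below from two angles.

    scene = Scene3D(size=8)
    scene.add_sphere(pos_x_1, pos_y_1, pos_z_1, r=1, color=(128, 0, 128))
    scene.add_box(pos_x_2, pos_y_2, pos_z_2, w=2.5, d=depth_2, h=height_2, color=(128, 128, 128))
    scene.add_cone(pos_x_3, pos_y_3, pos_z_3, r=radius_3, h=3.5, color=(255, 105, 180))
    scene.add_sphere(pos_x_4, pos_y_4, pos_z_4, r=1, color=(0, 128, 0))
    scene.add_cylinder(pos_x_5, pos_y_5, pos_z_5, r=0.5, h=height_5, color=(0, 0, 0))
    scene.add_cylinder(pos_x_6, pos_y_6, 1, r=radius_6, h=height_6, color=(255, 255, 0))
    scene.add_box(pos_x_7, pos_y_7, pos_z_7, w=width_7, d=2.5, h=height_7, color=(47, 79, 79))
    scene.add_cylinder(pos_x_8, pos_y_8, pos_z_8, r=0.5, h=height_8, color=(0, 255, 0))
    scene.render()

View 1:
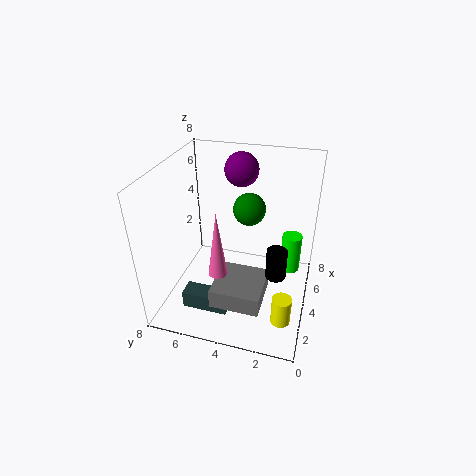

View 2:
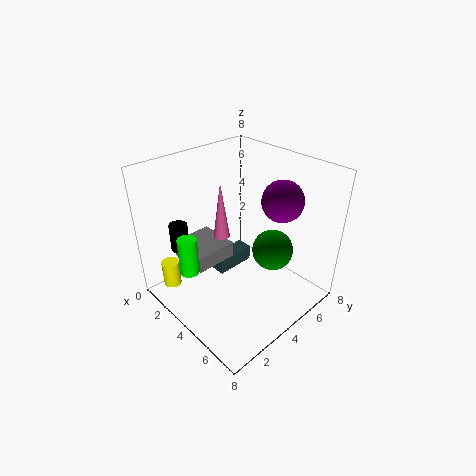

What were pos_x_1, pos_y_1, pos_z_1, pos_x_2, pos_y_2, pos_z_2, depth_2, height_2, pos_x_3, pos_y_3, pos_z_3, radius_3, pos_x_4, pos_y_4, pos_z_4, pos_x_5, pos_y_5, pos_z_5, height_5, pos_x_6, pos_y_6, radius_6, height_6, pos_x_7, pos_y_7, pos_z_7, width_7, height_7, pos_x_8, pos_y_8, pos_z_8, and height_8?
pos_x_1 = 6.5, pos_y_1 = 4.5, pos_z_1 = 7, pos_x_2 = 0.5, pos_y_2 = 2, pos_z_2 = 2, depth_2 = 2.5, height_2 = 1, pos_x_3 = 2, pos_y_3 = 4.5, pos_z_3 = 3, radius_3 = 0.5, pos_x_4 = 6.5, pos_y_4 = 4, pos_z_4 = 4.5, pos_x_5 = 2, pos_y_5 = 1.5, pos_z_5 = 3.5, height_5 = 1.5, pos_x_6 = 1.5, pos_y_6 = 1, radius_6 = 0.5, height_6 = 1.5, pos_x_7 = 1.5, pos_y_7 = 4, pos_z_7 = 0.5, width_7 = 1, height_7 = 1, pos_x_8 = 3.5, pos_y_8 = 1, pos_z_8 = 3, height_8 = 2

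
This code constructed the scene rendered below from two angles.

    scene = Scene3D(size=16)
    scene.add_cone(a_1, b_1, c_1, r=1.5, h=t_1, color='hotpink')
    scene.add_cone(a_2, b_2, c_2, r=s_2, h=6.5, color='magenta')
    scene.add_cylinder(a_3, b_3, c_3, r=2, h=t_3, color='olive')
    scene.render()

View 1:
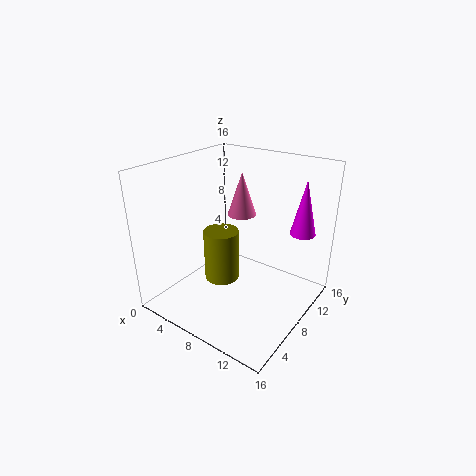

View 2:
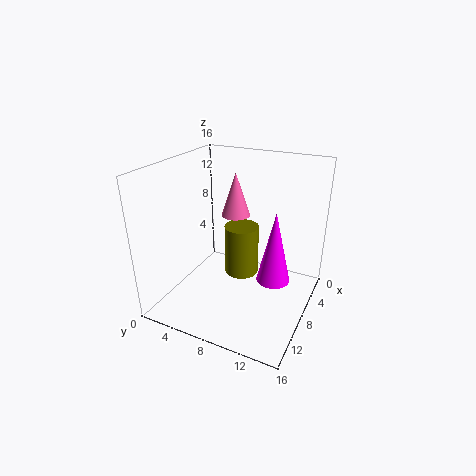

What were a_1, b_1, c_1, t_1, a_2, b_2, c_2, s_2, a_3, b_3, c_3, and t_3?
a_1 = 8.5; b_1 = 8; c_1 = 11; t_1 = 4.5; a_2 = 13; b_2 = 14; c_2 = 7.5; s_2 = 1.5; a_3 = 6; b_3 = 7.5; c_3 = 2.5; t_3 = 6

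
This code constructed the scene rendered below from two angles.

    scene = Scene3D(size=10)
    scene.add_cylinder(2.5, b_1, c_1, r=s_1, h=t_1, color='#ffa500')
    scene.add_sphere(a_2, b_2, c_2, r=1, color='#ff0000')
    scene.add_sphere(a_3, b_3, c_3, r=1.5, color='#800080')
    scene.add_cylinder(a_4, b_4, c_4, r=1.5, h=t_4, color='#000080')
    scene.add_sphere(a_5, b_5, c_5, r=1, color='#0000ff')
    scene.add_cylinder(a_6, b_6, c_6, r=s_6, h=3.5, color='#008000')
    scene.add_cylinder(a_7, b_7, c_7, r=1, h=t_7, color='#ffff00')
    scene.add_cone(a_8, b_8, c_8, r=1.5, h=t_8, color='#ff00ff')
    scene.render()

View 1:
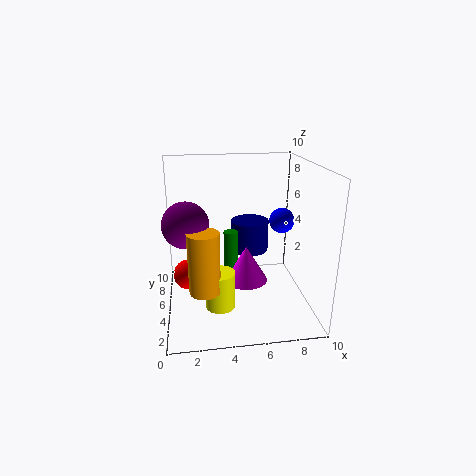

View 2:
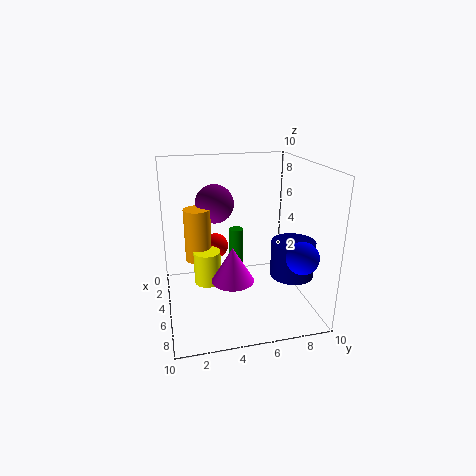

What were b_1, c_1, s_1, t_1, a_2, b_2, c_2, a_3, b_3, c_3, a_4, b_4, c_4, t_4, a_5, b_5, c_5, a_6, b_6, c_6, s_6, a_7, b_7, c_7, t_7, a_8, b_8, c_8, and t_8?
b_1 = 2.5; c_1 = 2.5; s_1 = 1; t_1 = 4; a_2 = 1.5; b_2 = 4; c_2 = 3; a_3 = 1.5; b_3 = 4; c_3 = 6.5; a_4 = 6.5; b_4 = 8.5; c_4 = 2.5; t_4 = 2.5; a_5 = 9; b_5 = 8; c_5 = 5; a_6 = 4.5; b_6 = 5; c_6 = 2; s_6 = 0.5; a_7 = 3.5; b_7 = 3; c_7 = 1; t_7 = 2.5; a_8 = 5.5; b_8 = 4.5; c_8 = 2; t_8 = 2.5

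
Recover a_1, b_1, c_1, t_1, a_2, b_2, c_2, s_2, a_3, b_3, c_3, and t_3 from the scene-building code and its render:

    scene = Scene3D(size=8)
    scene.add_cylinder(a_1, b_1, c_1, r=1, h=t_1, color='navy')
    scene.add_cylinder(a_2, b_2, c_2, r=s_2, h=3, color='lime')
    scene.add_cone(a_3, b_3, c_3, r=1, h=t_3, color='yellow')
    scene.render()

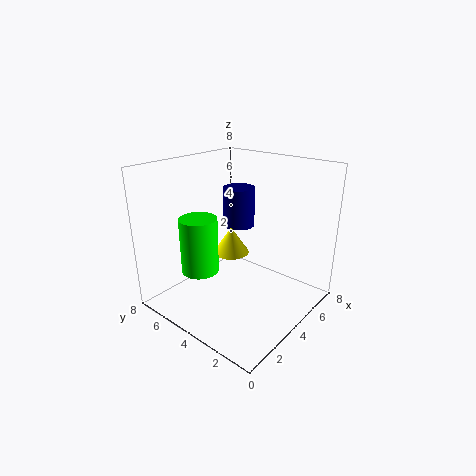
a_1 = 6.5, b_1 = 6, c_1 = 3.5, t_1 = 2.5, a_2 = 2, b_2 = 5, c_2 = 2.5, s_2 = 1, a_3 = 4, b_3 = 4.5, c_3 = 3, t_3 = 1.5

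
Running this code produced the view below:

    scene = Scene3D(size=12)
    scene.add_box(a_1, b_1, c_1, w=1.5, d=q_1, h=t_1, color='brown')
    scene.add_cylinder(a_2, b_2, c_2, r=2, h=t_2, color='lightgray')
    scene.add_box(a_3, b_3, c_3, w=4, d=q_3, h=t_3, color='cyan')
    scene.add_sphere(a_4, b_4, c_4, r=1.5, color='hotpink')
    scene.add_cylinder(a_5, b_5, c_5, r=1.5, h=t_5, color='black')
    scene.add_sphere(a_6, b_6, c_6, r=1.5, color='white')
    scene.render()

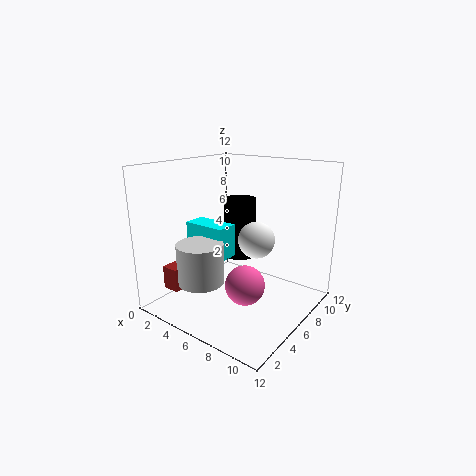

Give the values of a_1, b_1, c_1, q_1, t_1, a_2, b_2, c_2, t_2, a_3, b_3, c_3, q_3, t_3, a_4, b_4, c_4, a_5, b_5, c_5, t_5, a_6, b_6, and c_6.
a_1 = 1, b_1 = 2, c_1 = 1.5, q_1 = 2.5, t_1 = 2, a_2 = 3.5, b_2 = 4, c_2 = 2, t_2 = 3.5, a_3 = 0.5, b_3 = 5.5, c_3 = 3.5, q_3 = 2, t_3 = 3, a_4 = 8.5, b_4 = 3.5, c_4 = 3.5, a_5 = 4, b_5 = 9, c_5 = 3, t_5 = 5.5, a_6 = 7.5, b_6 = 6.5, c_6 = 6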